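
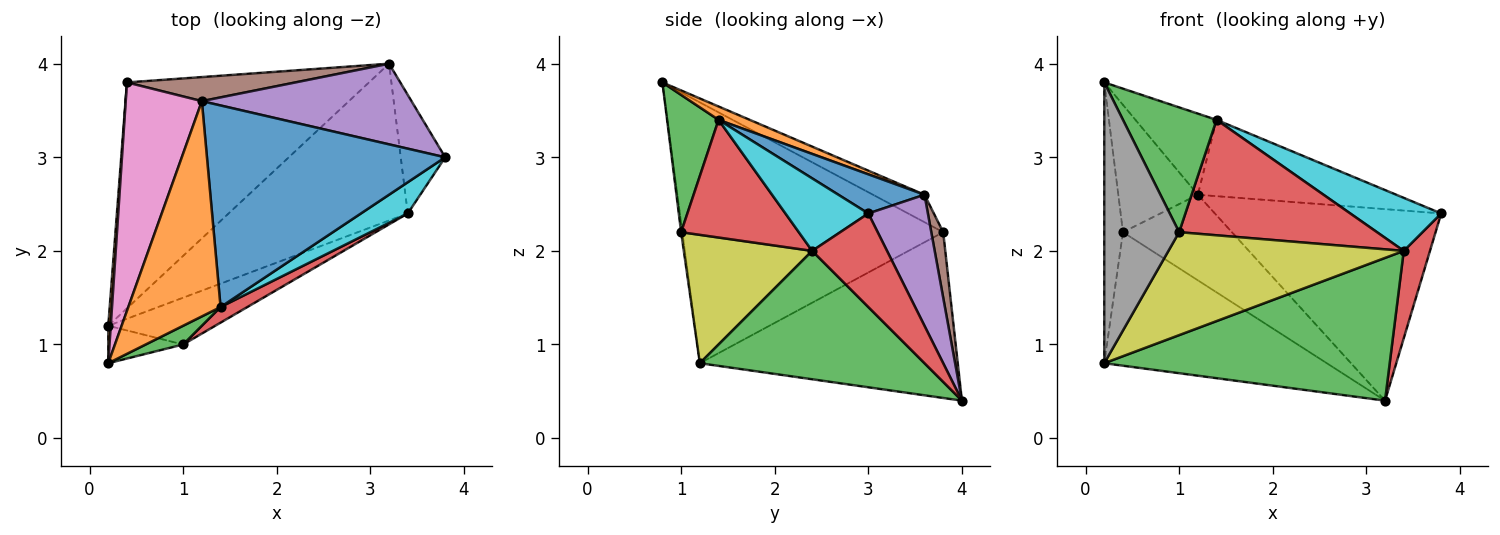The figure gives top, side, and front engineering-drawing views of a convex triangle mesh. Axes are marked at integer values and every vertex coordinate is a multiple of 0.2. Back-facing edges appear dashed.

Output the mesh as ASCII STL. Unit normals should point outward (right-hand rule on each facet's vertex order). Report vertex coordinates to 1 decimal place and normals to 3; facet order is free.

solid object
 facet normal -0.508 0.438 -0.741
  outer loop
   vertex 0.4 3.8 2.2
   vertex 3.2 4.0 0.4
   vertex 0.2 1.2 0.8
  endloop
 endfacet
 facet normal -0.997 0.072 0.010
  outer loop
   vertex 0.4 3.8 2.2
   vertex 0.2 1.2 0.8
   vertex 0.2 0.8 3.8
  endloop
 endfacet
 facet normal 0.468 -0.595 -0.653
  outer loop
   vertex 3.4 2.4 2.0
   vertex 0.2 1.2 0.8
   vertex 3.2 4.0 0.4
  endloop
 endfacet
 facet normal 0.861 -0.301 -0.409
  outer loop
   vertex 3.4 2.4 2.0
   vertex 3.2 4.0 0.4
   vertex 3.8 3.0 2.4
  endloop
 endfacet
 facet normal 0.236 0.896 0.377
  outer loop
   vertex 1.2 3.6 2.6
   vertex 3.8 3.0 2.4
   vertex 3.2 4.0 0.4
  endloop
 endfacet
 facet normal 0.105 0.957 0.269
  outer loop
   vertex 1.2 3.6 2.6
   vertex 3.2 4.0 0.4
   vertex 0.4 3.8 2.2
  endloop
 endfacet
 facet normal -0.300 0.464 0.833
  outer loop
   vertex 1.2 3.6 2.6
   vertex 0.4 3.8 2.2
   vertex 0.2 0.8 3.8
  endloop
 endfacet
 facet normal -0.017 -0.991 -0.132
  outer loop
   vertex 1.0 1.0 2.2
   vertex 0.2 0.8 3.8
   vertex 0.2 1.2 0.8
  endloop
 endfacet
 facet normal 0.445 -0.815 -0.371
  outer loop
   vertex 1.0 1.0 2.2
   vertex 0.2 1.2 0.8
   vertex 3.4 2.4 2.0
  endloop
 endfacet
 facet normal 0.618 -0.678 0.399
  outer loop
   vertex 1.4 1.4 3.4
   vertex 3.4 2.4 2.0
   vertex 3.8 3.0 2.4
  endloop
 endfacet
 facet normal 0.152 0.350 0.924
  outer loop
   vertex 1.4 1.4 3.4
   vertex 3.8 3.0 2.4
   vertex 1.2 3.6 2.6
  endloop
 endfacet
 facet normal 0.134 0.349 0.927
  outer loop
   vertex 1.4 1.4 3.4
   vertex 1.2 3.6 2.6
   vertex 0.2 0.8 3.8
  endloop
 endfacet
 facet normal 0.478 -0.869 0.130
  outer loop
   vertex 1.4 1.4 3.4
   vertex 0.2 0.8 3.8
   vertex 1.0 1.0 2.2
  endloop
 endfacet
 facet normal 0.508 -0.854 0.115
  outer loop
   vertex 1.4 1.4 3.4
   vertex 1.0 1.0 2.2
   vertex 3.4 2.4 2.0
  endloop
 endfacet
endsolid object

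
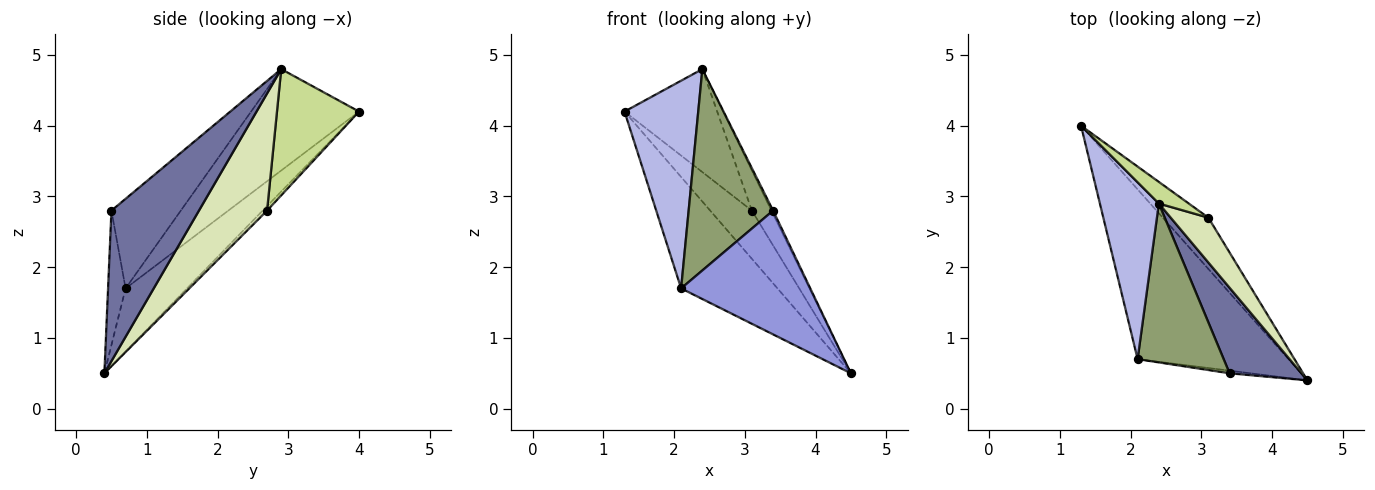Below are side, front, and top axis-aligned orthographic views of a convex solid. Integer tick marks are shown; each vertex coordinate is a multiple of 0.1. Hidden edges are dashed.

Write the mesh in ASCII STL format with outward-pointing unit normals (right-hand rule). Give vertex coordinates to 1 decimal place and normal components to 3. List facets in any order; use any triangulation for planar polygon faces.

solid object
 facet normal 0.902 0.017 0.431
  outer loop
   vertex 3.4 0.5 2.8
   vertex 4.5 0.4 0.5
   vertex 2.4 2.9 4.8
  endloop
 endfacet
 facet normal -0.330 0.518 -0.789
  outer loop
   vertex 2.1 0.7 1.7
   vertex 1.3 4.0 4.2
   vertex 4.5 0.4 0.5
  endloop
 endfacet
 facet normal -0.134 -0.991 -0.021
  outer loop
   vertex 2.1 0.7 1.7
   vertex 4.5 0.4 0.5
   vertex 3.4 0.5 2.8
  endloop
 endfacet
 facet normal -0.744 -0.508 0.433
  outer loop
   vertex 2.1 0.7 1.7
   vertex 2.4 2.9 4.8
   vertex 1.3 4.0 4.2
  endloop
 endfacet
 facet normal -0.542 -0.660 0.521
  outer loop
   vertex 2.1 0.7 1.7
   vertex 3.4 0.5 2.8
   vertex 2.4 2.9 4.8
  endloop
 endfacet
 facet normal -0.072 0.683 -0.727
  outer loop
   vertex 3.1 2.7 2.8
   vertex 4.5 0.4 0.5
   vertex 1.3 4.0 4.2
  endloop
 endfacet
 facet normal 0.655 0.740 0.155
  outer loop
   vertex 3.1 2.7 2.8
   vertex 1.3 4.0 4.2
   vertex 2.4 2.9 4.8
  endloop
 endfacet
 facet normal 0.918 0.264 0.295
  outer loop
   vertex 3.1 2.7 2.8
   vertex 2.4 2.9 4.8
   vertex 4.5 0.4 0.5
  endloop
 endfacet
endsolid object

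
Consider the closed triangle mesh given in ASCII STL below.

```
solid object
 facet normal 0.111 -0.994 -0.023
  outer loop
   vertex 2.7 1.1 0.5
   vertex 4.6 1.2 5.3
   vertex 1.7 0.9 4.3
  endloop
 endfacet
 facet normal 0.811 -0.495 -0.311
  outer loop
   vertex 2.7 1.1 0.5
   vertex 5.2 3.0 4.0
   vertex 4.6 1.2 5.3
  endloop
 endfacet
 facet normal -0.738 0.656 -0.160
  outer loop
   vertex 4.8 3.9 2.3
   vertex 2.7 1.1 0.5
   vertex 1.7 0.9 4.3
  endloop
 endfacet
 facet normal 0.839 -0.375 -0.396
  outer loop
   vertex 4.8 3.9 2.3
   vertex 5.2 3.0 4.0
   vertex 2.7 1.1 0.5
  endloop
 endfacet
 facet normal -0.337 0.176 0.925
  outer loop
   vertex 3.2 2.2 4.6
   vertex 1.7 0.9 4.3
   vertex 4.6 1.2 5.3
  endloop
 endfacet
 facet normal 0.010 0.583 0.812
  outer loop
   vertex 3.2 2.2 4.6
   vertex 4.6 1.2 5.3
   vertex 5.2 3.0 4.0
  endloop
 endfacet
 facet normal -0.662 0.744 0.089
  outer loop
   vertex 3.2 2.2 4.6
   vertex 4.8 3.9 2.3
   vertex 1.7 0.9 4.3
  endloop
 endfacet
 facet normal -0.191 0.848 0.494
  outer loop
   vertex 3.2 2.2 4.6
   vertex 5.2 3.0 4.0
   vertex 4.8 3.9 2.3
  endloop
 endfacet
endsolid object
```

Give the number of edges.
12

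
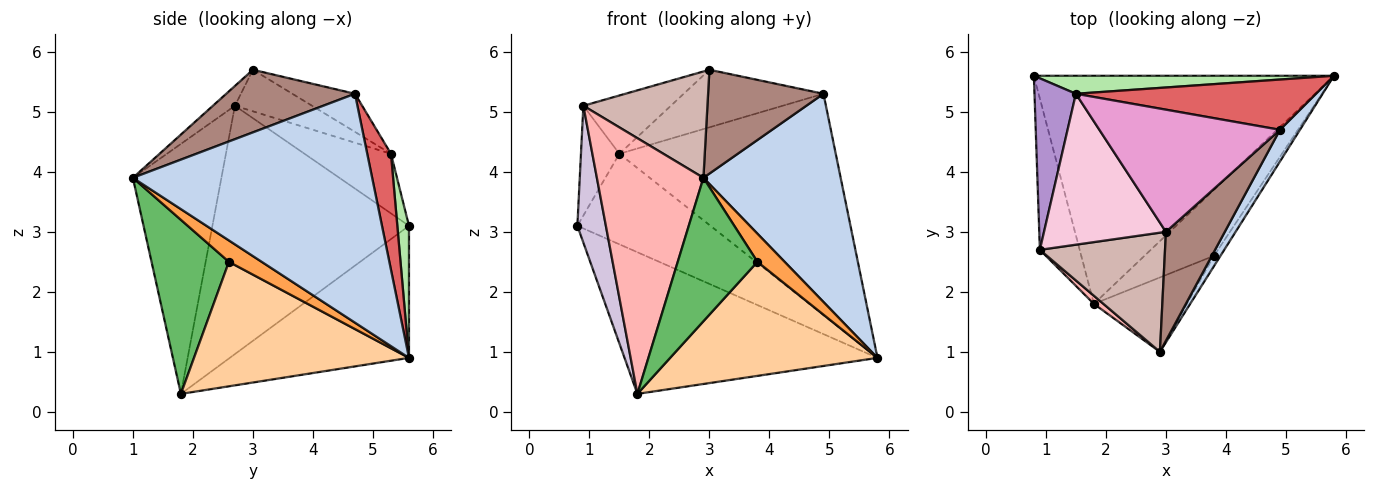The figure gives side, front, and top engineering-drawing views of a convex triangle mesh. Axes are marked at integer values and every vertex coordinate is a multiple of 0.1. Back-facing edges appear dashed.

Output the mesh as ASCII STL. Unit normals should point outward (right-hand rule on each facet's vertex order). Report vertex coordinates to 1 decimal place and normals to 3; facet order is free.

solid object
 facet normal -0.350 0.494 -0.796
  outer loop
   vertex 1.8 1.8 0.3
   vertex 0.8 5.6 3.1
   vertex 5.8 5.6 0.9
  endloop
 endfacet
 facet normal 0.865 -0.496 0.075
  outer loop
   vertex 4.9 4.7 5.3
   vertex 2.9 1.0 3.9
   vertex 5.8 5.6 0.9
  endloop
 endfacet
 facet normal 0.749 -0.621 -0.228
  outer loop
   vertex 3.8 2.6 2.5
   vertex 5.8 5.6 0.9
   vertex 2.9 1.0 3.9
  endloop
 endfacet
 facet normal 0.668 -0.644 -0.373
  outer loop
   vertex 3.8 2.6 2.5
   vertex 1.8 1.8 0.3
   vertex 5.8 5.6 0.9
  endloop
 endfacet
 facet normal 0.653 -0.672 -0.349
  outer loop
   vertex 3.8 2.6 2.5
   vertex 2.9 1.0 3.9
   vertex 1.8 1.8 0.3
  endloop
 endfacet
 facet normal 0.086 0.977 0.194
  outer loop
   vertex 1.5 5.3 4.3
   vertex 5.8 5.6 0.9
   vertex 0.8 5.6 3.1
  endloop
 endfacet
 facet normal 0.106 0.970 0.220
  outer loop
   vertex 1.5 5.3 4.3
   vertex 4.9 4.7 5.3
   vertex 5.8 5.6 0.9
  endloop
 endfacet
 facet normal -0.639 -0.769 0.024
  outer loop
   vertex 0.9 2.7 5.1
   vertex 1.8 1.8 0.3
   vertex 2.9 1.0 3.9
  endloop
 endfacet
 facet normal -0.772 0.343 0.536
  outer loop
   vertex 0.9 2.7 5.1
   vertex 1.5 5.3 4.3
   vertex 0.8 5.6 3.1
  endloop
 endfacet
 facet normal -0.977 -0.142 -0.157
  outer loop
   vertex 0.9 2.7 5.1
   vertex 0.8 5.6 3.1
   vertex 1.8 1.8 0.3
  endloop
 endfacet
 facet normal 0.610 -0.547 0.574
  outer loop
   vertex 3.0 3.0 5.7
   vertex 2.9 1.0 3.9
   vertex 4.9 4.7 5.3
  endloop
 endfacet
 facet normal -0.117 -0.661 0.741
  outer loop
   vertex 3.0 3.0 5.7
   vertex 0.9 2.7 5.1
   vertex 2.9 1.0 3.9
  endloop
 endfacet
 facet normal -0.187 0.419 0.889
  outer loop
   vertex 3.0 3.0 5.7
   vertex 4.9 4.7 5.3
   vertex 1.5 5.3 4.3
  endloop
 endfacet
 facet normal -0.303 0.343 0.889
  outer loop
   vertex 3.0 3.0 5.7
   vertex 1.5 5.3 4.3
   vertex 0.9 2.7 5.1
  endloop
 endfacet
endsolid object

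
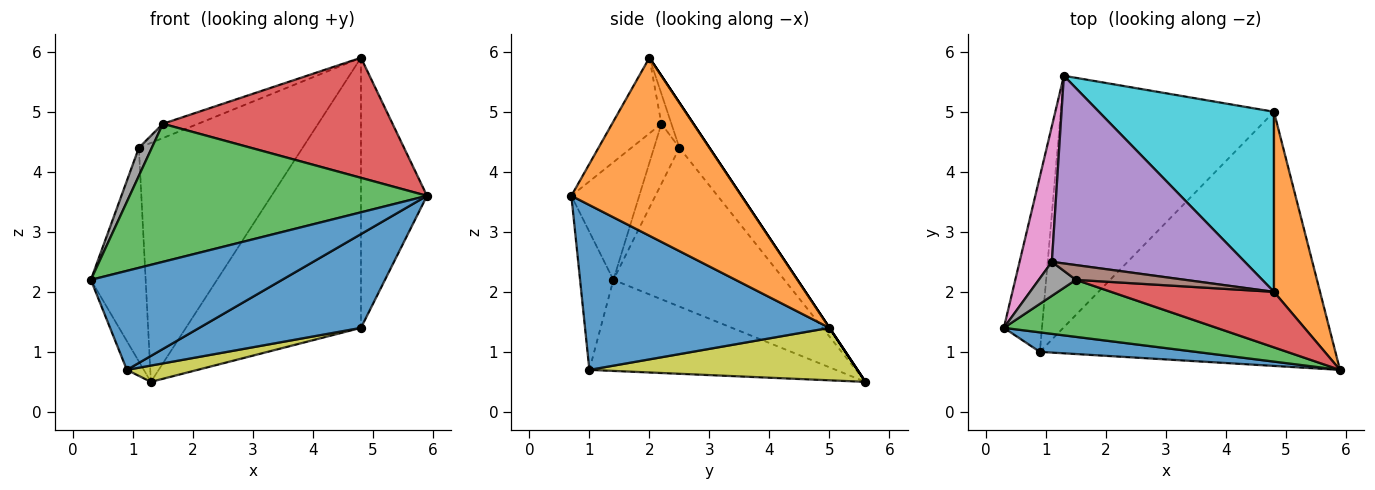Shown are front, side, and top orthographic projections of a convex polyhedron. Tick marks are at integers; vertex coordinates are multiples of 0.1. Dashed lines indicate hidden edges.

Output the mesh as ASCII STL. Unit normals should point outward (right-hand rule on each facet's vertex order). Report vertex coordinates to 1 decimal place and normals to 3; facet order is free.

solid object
 facet normal -0.169 -0.967 0.190
  outer loop
   vertex 0.9 1.0 0.7
   vertex 5.9 0.7 3.6
   vertex 0.3 1.4 2.2
  endloop
 endfacet
 facet normal -0.921 0.063 -0.385
  outer loop
   vertex 0.9 1.0 0.7
   vertex 0.3 1.4 2.2
   vertex 1.3 5.6 0.5
  endloop
 endfacet
 facet normal -0.206 -0.904 0.374
  outer loop
   vertex 1.5 2.2 4.8
   vertex 0.3 1.4 2.2
   vertex 5.9 0.7 3.6
  endloop
 endfacet
 facet normal -0.191 -0.891 0.412
  outer loop
   vertex 1.5 2.2 4.8
   vertex 5.9 0.7 3.6
   vertex 4.8 2.0 5.9
  endloop
 endfacet
 facet normal -0.143 0.778 0.611
  outer loop
   vertex 1.1 2.5 4.4
   vertex 4.8 2.0 5.9
   vertex 1.3 5.6 0.5
  endloop
 endfacet
 facet normal -0.194 0.682 0.705
  outer loop
   vertex 1.1 2.5 4.4
   vertex 1.5 2.2 4.8
   vertex 4.8 2.0 5.9
  endloop
 endfacet
 facet normal -0.935 0.300 0.190
  outer loop
   vertex 1.1 2.5 4.4
   vertex 1.3 5.6 0.5
   vertex 0.3 1.4 2.2
  endloop
 endfacet
 facet normal -0.781 -0.397 0.483
  outer loop
   vertex 1.1 2.5 4.4
   vertex 0.3 1.4 2.2
   vertex 1.5 2.2 4.8
  endloop
 endfacet
 facet normal 0.238 -0.063 -0.969
  outer loop
   vertex 4.8 5.0 1.4
   vertex 0.9 1.0 0.7
   vertex 1.3 5.6 0.5
  endloop
 endfacet
 facet normal 0.000 0.832 0.555
  outer loop
   vertex 4.8 5.0 1.4
   vertex 1.3 5.6 0.5
   vertex 4.8 2.0 5.9
  endloop
 endfacet
 facet normal 0.464 -0.307 -0.831
  outer loop
   vertex 4.8 5.0 1.4
   vertex 5.9 0.7 3.6
   vertex 0.9 1.0 0.7
  endloop
 endfacet
 facet normal 0.906 0.352 0.235
  outer loop
   vertex 4.8 5.0 1.4
   vertex 4.8 2.0 5.9
   vertex 5.9 0.7 3.6
  endloop
 endfacet
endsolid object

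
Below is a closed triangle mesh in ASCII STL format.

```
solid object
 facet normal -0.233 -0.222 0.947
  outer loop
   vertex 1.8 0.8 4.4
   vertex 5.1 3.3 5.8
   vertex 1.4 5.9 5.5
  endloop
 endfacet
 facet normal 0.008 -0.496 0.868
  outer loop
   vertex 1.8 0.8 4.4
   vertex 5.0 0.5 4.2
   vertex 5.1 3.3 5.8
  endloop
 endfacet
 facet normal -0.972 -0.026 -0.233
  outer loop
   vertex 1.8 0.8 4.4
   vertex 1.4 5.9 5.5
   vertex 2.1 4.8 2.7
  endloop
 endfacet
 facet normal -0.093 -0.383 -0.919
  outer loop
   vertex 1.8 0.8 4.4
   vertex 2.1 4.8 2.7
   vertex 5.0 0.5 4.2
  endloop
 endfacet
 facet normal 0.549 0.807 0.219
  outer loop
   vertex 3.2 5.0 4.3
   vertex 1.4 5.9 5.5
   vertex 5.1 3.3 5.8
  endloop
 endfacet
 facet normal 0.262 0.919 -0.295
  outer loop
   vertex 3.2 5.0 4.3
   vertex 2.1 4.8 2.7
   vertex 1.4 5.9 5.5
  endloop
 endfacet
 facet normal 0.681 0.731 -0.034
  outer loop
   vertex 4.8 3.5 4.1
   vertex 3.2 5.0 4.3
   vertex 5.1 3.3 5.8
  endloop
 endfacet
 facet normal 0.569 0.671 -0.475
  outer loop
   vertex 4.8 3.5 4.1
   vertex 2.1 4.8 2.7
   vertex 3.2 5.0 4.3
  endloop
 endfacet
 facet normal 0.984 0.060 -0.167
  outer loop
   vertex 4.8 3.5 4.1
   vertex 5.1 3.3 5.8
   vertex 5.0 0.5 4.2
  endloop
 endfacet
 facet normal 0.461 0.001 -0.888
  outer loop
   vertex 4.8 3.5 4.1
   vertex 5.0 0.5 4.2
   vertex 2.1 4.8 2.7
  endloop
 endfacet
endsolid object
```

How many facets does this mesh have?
10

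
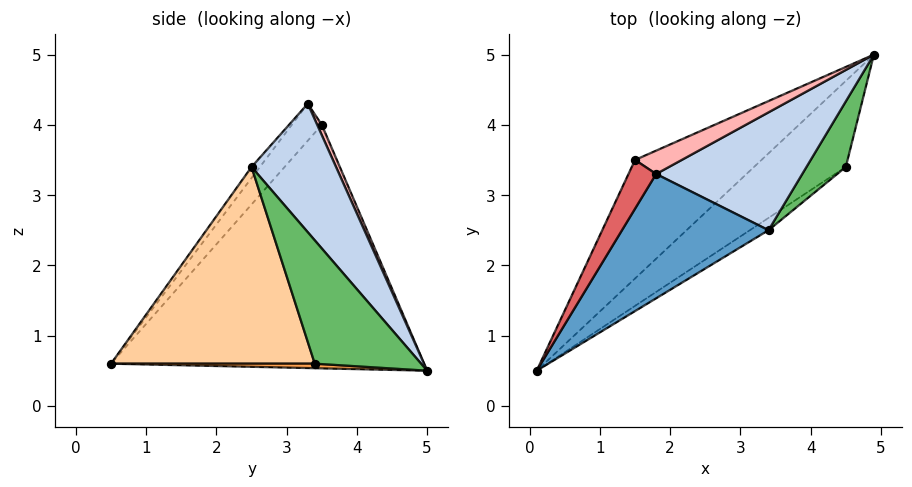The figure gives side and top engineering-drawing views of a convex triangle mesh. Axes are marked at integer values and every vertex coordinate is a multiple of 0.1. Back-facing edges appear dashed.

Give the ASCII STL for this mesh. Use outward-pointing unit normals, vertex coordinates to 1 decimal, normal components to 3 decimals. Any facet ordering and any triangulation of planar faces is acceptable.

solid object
 facet normal -0.046 -0.786 0.616
  outer loop
   vertex 3.4 2.5 3.4
   vertex 1.8 3.3 4.3
   vertex 0.1 0.5 0.6
  endloop
 endfacet
 facet normal 0.596 0.429 0.678
  outer loop
   vertex 3.4 2.5 3.4
   vertex 4.9 5.0 0.5
   vertex 1.8 3.3 4.3
  endloop
 endfacet
 facet normal 0.049 -0.075 -0.996
  outer loop
   vertex 4.5 3.4 0.6
   vertex 0.1 0.5 0.6
   vertex 4.9 5.0 0.5
  endloop
 endfacet
 facet normal 0.550 -0.834 -0.052
  outer loop
   vertex 4.5 3.4 0.6
   vertex 3.4 2.5 3.4
   vertex 0.1 0.5 0.6
  endloop
 endfacet
 facet normal 0.931 -0.214 0.297
  outer loop
   vertex 4.5 3.4 0.6
   vertex 4.9 5.0 0.5
   vertex 3.4 2.5 3.4
  endloop
 endfacet
 facet normal -0.648 0.684 -0.336
  outer loop
   vertex 1.5 3.5 4.0
   vertex 4.9 5.0 0.5
   vertex 0.1 0.5 0.6
  endloop
 endfacet
 facet normal -0.767 -0.291 0.572
  outer loop
   vertex 1.5 3.5 4.0
   vertex 0.1 0.5 0.6
   vertex 1.8 3.3 4.3
  endloop
 endfacet
 facet normal 0.105 0.873 0.476
  outer loop
   vertex 1.5 3.5 4.0
   vertex 1.8 3.3 4.3
   vertex 4.9 5.0 0.5
  endloop
 endfacet
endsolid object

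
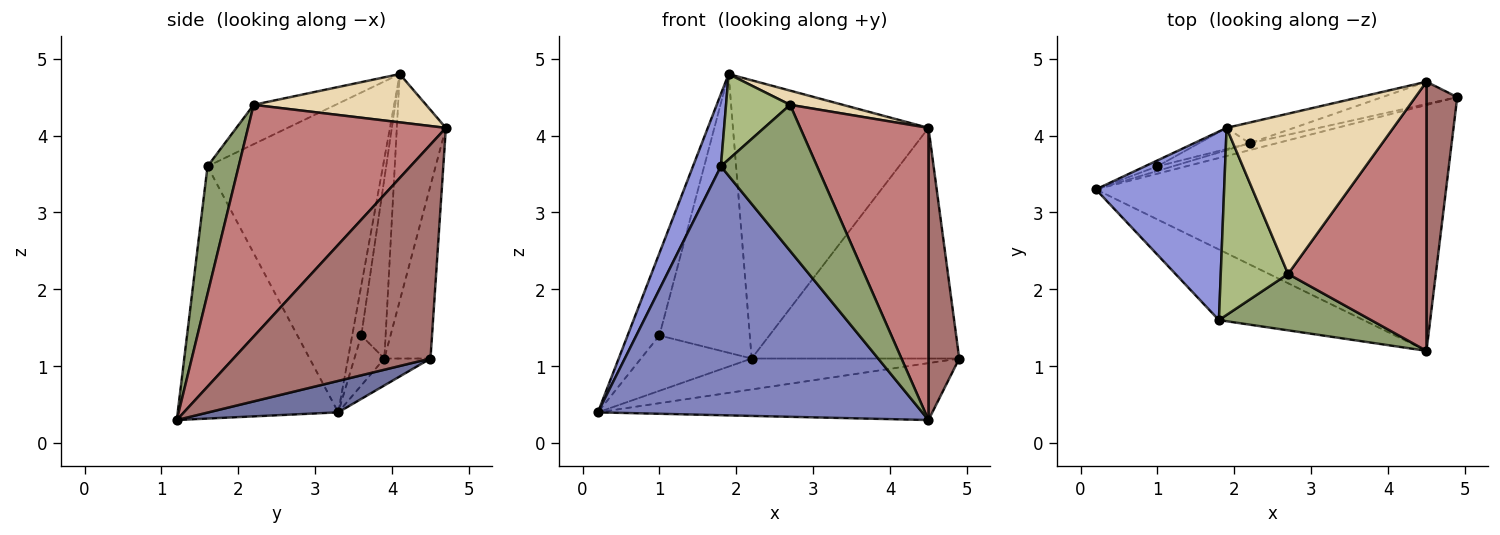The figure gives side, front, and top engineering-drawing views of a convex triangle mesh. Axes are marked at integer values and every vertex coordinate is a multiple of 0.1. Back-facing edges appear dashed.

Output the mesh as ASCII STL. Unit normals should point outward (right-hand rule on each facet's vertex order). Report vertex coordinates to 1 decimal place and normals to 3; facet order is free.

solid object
 facet normal 0.087 0.225 -0.971
  outer loop
   vertex 4.5 1.2 0.3
   vertex 0.2 3.3 0.4
   vertex 4.9 4.5 1.1
  endloop
 endfacet
 facet normal -0.430 -0.869 -0.246
  outer loop
   vertex 1.8 1.6 3.6
   vertex 0.2 3.3 0.4
   vertex 4.5 1.2 0.3
  endloop
 endfacet
 facet normal -0.914 -0.146 0.379
  outer loop
   vertex 1.8 1.6 3.6
   vertex 1.9 4.1 4.8
   vertex 0.2 3.3 0.4
  endloop
 endfacet
 facet normal -0.212 0.954 -0.212
  outer loop
   vertex 2.2 3.9 1.1
   vertex 4.9 4.5 1.1
   vertex 0.2 3.3 0.4
  endloop
 endfacet
 facet normal 0.289 -0.893 0.345
  outer loop
   vertex 2.7 2.2 4.4
   vertex 1.8 1.6 3.6
   vertex 4.5 1.2 0.3
  endloop
 endfacet
 facet normal -0.469 -0.367 0.803
  outer loop
   vertex 2.7 2.2 4.4
   vertex 1.9 4.1 4.8
   vertex 1.8 1.6 3.6
  endloop
 endfacet
 facet normal -0.274 0.959 -0.069
  outer loop
   vertex 1.0 3.6 1.4
   vertex 0.2 3.3 0.4
   vertex 1.9 4.1 4.8
  endloop
 endfacet
 facet normal -0.261 0.962 -0.080
  outer loop
   vertex 1.0 3.6 1.4
   vertex 2.2 3.9 1.1
   vertex 0.2 3.3 0.4
  endloop
 endfacet
 facet normal -0.259 0.963 -0.073
  outer loop
   vertex 1.0 3.6 1.4
   vertex 1.9 4.1 4.8
   vertex 2.2 3.9 1.1
  endloop
 endfacet
 facet normal -0.216 0.972 -0.094
  outer loop
   vertex 4.5 4.7 4.1
   vertex 4.9 4.5 1.1
   vertex 2.2 3.9 1.1
  endloop
 endfacet
 facet normal -0.243 0.967 -0.072
  outer loop
   vertex 4.5 4.7 4.1
   vertex 2.2 3.9 1.1
   vertex 1.9 4.1 4.8
  endloop
 endfacet
 facet normal 0.277 -0.085 0.957
  outer loop
   vertex 4.5 4.7 4.1
   vertex 1.9 4.1 4.8
   vertex 2.7 2.2 4.4
  endloop
 endfacet
 facet normal 0.978 -0.153 0.141
  outer loop
   vertex 4.5 4.7 4.1
   vertex 4.5 1.2 0.3
   vertex 4.9 4.5 1.1
  endloop
 endfacet
 facet normal 0.750 -0.486 0.448
  outer loop
   vertex 4.5 4.7 4.1
   vertex 2.7 2.2 4.4
   vertex 4.5 1.2 0.3
  endloop
 endfacet
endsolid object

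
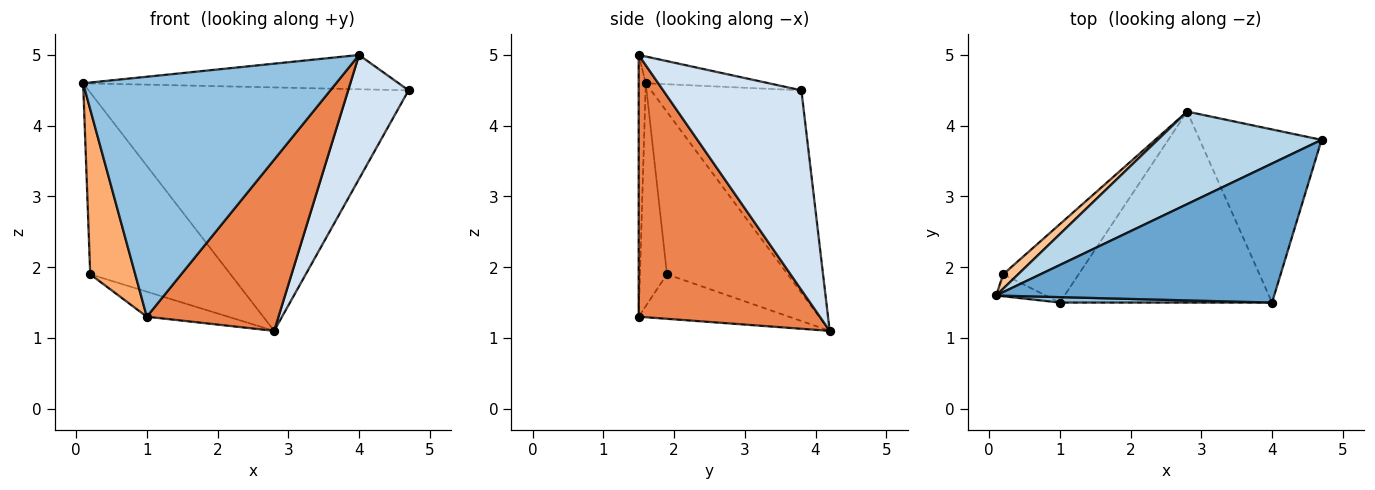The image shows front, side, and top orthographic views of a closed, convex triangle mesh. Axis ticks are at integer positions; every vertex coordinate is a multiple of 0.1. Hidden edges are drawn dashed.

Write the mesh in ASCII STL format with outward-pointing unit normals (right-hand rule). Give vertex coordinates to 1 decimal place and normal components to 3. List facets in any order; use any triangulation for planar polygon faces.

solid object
 facet normal -0.093 0.238 0.967
  outer loop
   vertex 4.0 1.5 5.0
   vertex 4.7 3.8 4.5
   vertex 0.1 1.6 4.6
  endloop
 endfacet
 facet normal -0.028 -0.999 0.023
  outer loop
   vertex 1.0 1.5 1.3
   vertex 4.0 1.5 5.0
   vertex 0.1 1.6 4.6
  endloop
 endfacet
 facet normal -0.402 0.856 0.325
  outer loop
   vertex 2.8 4.2 1.1
   vertex 0.1 1.6 4.6
   vertex 4.7 3.8 4.5
  endloop
 endfacet
 facet normal 0.800 -0.350 -0.488
  outer loop
   vertex 2.8 4.2 1.1
   vertex 4.7 3.8 4.5
   vertex 4.0 1.5 5.0
  endloop
 endfacet
 facet normal 0.676 -0.492 -0.548
  outer loop
   vertex 2.8 4.2 1.1
   vertex 4.0 1.5 5.0
   vertex 1.0 1.5 1.3
  endloop
 endfacet
 facet normal -0.511 -0.852 -0.114
  outer loop
   vertex 0.2 1.9 1.9
   vertex 1.0 1.5 1.3
   vertex 0.1 1.6 4.6
  endloop
 endfacet
 facet normal -0.651 0.757 0.060
  outer loop
   vertex 0.2 1.9 1.9
   vertex 0.1 1.6 4.6
   vertex 2.8 4.2 1.1
  endloop
 endfacet
 facet normal -0.490 0.265 -0.830
  outer loop
   vertex 0.2 1.9 1.9
   vertex 2.8 4.2 1.1
   vertex 1.0 1.5 1.3
  endloop
 endfacet
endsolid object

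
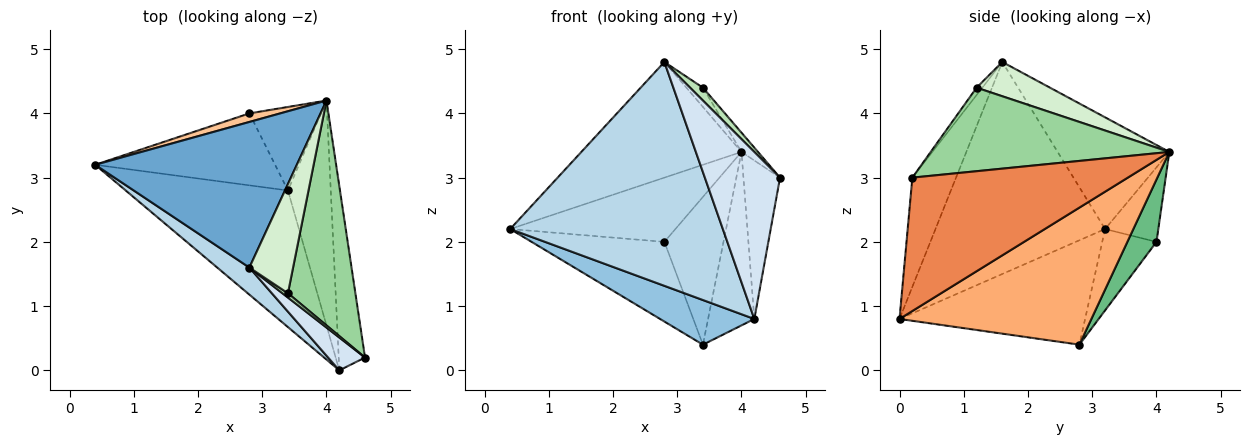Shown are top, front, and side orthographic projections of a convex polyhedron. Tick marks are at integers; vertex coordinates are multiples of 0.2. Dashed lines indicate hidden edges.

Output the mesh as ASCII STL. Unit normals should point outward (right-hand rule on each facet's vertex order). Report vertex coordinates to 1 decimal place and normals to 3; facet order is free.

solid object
 facet normal -0.398 0.571 0.718
  outer loop
   vertex 2.8 1.6 4.8
   vertex 4.0 4.2 3.4
   vertex 0.4 3.2 2.2
  endloop
 endfacet
 facet normal -0.522 -0.265 -0.811
  outer loop
   vertex 4.2 0.0 0.8
   vertex 0.4 3.2 2.2
   vertex 3.4 2.8 0.4
  endloop
 endfacet
 facet normal -0.621 -0.778 0.094
  outer loop
   vertex 4.2 0.0 0.8
   vertex 2.8 1.6 4.8
   vertex 0.4 3.2 2.2
  endloop
 endfacet
 facet normal -0.495 -0.852 0.168
  outer loop
   vertex 4.2 0.0 0.8
   vertex 4.6 0.2 3.0
   vertex 2.8 1.6 4.8
  endloop
 endfacet
 facet normal 0.968 0.164 -0.191
  outer loop
   vertex 4.2 0.0 0.8
   vertex 4.0 4.2 3.4
   vertex 4.6 0.2 3.0
  endloop
 endfacet
 facet normal 0.930 0.224 -0.291
  outer loop
   vertex 4.2 0.0 0.8
   vertex 3.4 2.8 0.4
   vertex 4.0 4.2 3.4
  endloop
 endfacet
 facet normal -0.304 0.944 0.126
  outer loop
   vertex 2.8 4.0 2.0
   vertex 0.4 3.2 2.2
   vertex 4.0 4.2 3.4
  endloop
 endfacet
 facet normal -0.290 0.710 -0.641
  outer loop
   vertex 2.8 4.0 2.0
   vertex 3.4 2.8 0.4
   vertex 0.4 3.2 2.2
  endloop
 endfacet
 facet normal 0.394 0.800 -0.452
  outer loop
   vertex 2.8 4.0 2.0
   vertex 4.0 4.2 3.4
   vertex 3.4 2.8 0.4
  endloop
 endfacet
 facet normal 0.777 0.054 0.627
  outer loop
   vertex 3.4 1.2 4.4
   vertex 4.6 0.2 3.0
   vertex 4.0 4.2 3.4
  endloop
 endfacet
 facet normal -0.389 -0.874 0.291
  outer loop
   vertex 3.4 1.2 4.4
   vertex 2.8 1.6 4.8
   vertex 4.6 0.2 3.0
  endloop
 endfacet
 facet normal 0.611 0.138 0.779
  outer loop
   vertex 3.4 1.2 4.4
   vertex 4.0 4.2 3.4
   vertex 2.8 1.6 4.8
  endloop
 endfacet
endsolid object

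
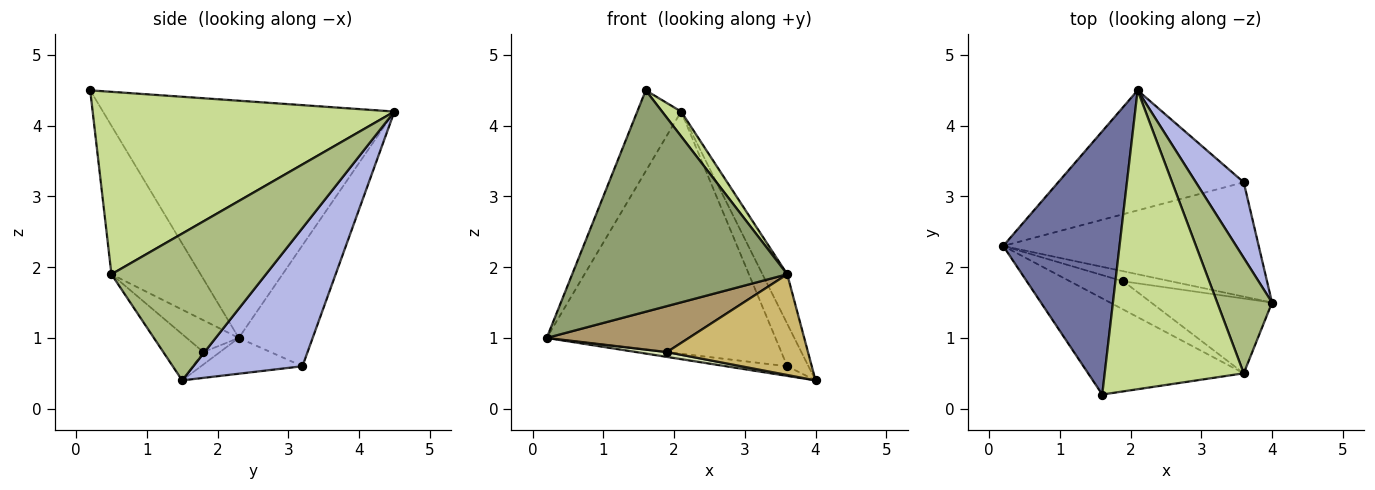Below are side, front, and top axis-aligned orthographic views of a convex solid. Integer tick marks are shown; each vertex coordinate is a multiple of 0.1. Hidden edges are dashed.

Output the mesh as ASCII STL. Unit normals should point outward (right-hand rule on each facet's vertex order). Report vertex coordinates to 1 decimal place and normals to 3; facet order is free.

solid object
 facet normal -0.890 0.134 0.436
  outer loop
   vertex 1.6 0.2 4.5
   vertex 2.1 4.5 4.2
   vertex 0.2 2.3 1.0
  endloop
 endfacet
 facet normal -0.138 0.084 -0.987
  outer loop
   vertex 3.6 3.2 0.6
   vertex 4.0 1.5 0.4
   vertex 0.2 2.3 1.0
  endloop
 endfacet
 facet normal -0.278 0.861 -0.427
  outer loop
   vertex 3.6 3.2 0.6
   vertex 0.2 2.3 1.0
   vertex 2.1 4.5 4.2
  endloop
 endfacet
 facet normal 0.929 0.181 0.322
  outer loop
   vertex 3.6 3.2 0.6
   vertex 2.1 4.5 4.2
   vertex 4.0 1.5 0.4
  endloop
 endfacet
 facet normal -0.355 -0.857 -0.372
  outer loop
   vertex 3.6 0.5 1.9
   vertex 1.6 0.2 4.5
   vertex 0.2 2.3 1.0
  endloop
 endfacet
 facet normal 0.926 0.148 0.346
  outer loop
   vertex 3.6 0.5 1.9
   vertex 4.0 1.5 0.4
   vertex 2.1 4.5 4.2
  endloop
 endfacet
 facet normal 0.794 -0.050 0.605
  outer loop
   vertex 3.6 0.5 1.9
   vertex 2.1 4.5 4.2
   vertex 1.6 0.2 4.5
  endloop
 endfacet
 facet normal -0.227 -0.422 -0.877
  outer loop
   vertex 1.9 1.8 0.8
   vertex 0.2 2.3 1.0
   vertex 4.0 1.5 0.4
  endloop
 endfacet
 facet normal -0.298 -0.813 -0.500
  outer loop
   vertex 1.9 1.8 0.8
   vertex 3.6 0.5 1.9
   vertex 0.2 2.3 1.0
  endloop
 endfacet
 facet normal -0.223 -0.783 -0.581
  outer loop
   vertex 1.9 1.8 0.8
   vertex 4.0 1.5 0.4
   vertex 3.6 0.5 1.9
  endloop
 endfacet
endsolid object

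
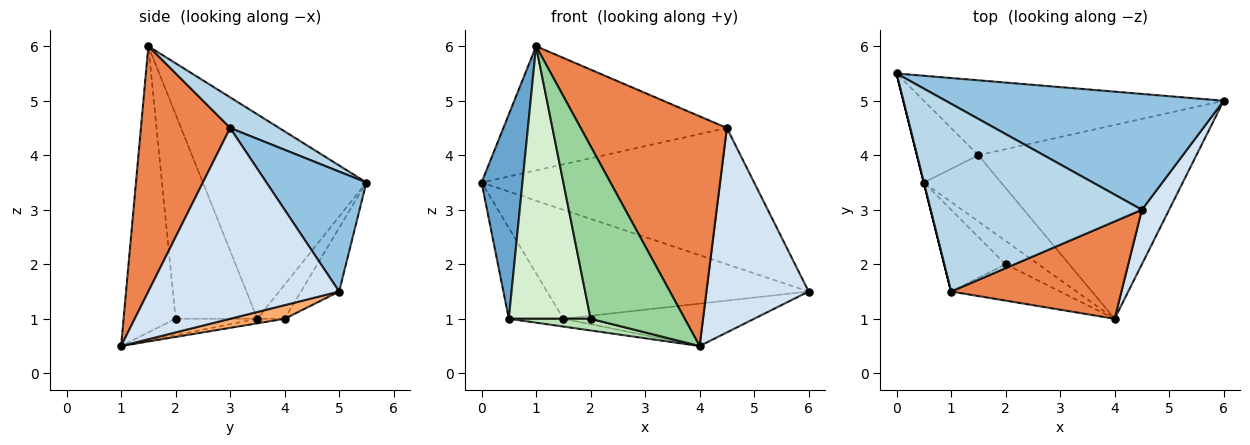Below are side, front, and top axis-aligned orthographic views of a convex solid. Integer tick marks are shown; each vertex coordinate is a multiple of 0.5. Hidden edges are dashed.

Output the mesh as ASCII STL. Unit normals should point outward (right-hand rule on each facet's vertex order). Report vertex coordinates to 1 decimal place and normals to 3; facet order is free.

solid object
 facet normal -0.970 -0.243 0.000
  outer loop
   vertex 0.5 3.5 1.0
   vertex 1.0 1.5 6.0
   vertex 0.0 5.5 3.5
  endloop
 endfacet
 facet normal 0.269 0.734 0.624
  outer loop
   vertex 4.5 3.0 4.5
   vertex 6.0 5.0 1.5
   vertex 0.0 5.5 3.5
  endloop
 endfacet
 facet normal 0.120 0.548 0.828
  outer loop
   vertex 4.5 3.0 4.5
   vertex 0.0 5.5 3.5
   vertex 1.0 1.5 6.0
  endloop
 endfacet
 facet normal 0.875 -0.469 0.125
  outer loop
   vertex 4.5 3.0 4.5
   vertex 4.0 1.0 0.5
   vertex 6.0 5.0 1.5
  endloop
 endfacet
 facet normal 0.490 -0.803 0.340
  outer loop
   vertex 4.5 3.0 4.5
   vertex 1.0 1.5 6.0
   vertex 4.0 1.0 0.5
  endloop
 endfacet
 facet normal 0.061 0.213 -0.975
  outer loop
   vertex 1.5 4.0 1.0
   vertex 6.0 5.0 1.5
   vertex 4.0 1.0 0.5
  endloop
 endfacet
 facet normal -0.058 0.117 -0.991
  outer loop
   vertex 1.5 4.0 1.0
   vertex 4.0 1.0 0.5
   vertex 0.5 3.5 1.0
  endloop
 endfacet
 facet normal -0.119 0.818 -0.562
  outer loop
   vertex 1.5 4.0 1.0
   vertex 0.0 5.5 3.5
   vertex 6.0 5.0 1.5
  endloop
 endfacet
 facet normal -0.348 0.697 -0.627
  outer loop
   vertex 1.5 4.0 1.0
   vertex 0.5 3.5 1.0
   vertex 0.0 5.5 3.5
  endloop
 endfacet
 facet normal -0.476 -0.861 -0.181
  outer loop
   vertex 2.0 2.0 1.0
   vertex 4.0 1.0 0.5
   vertex 1.0 1.5 6.0
  endloop
 endfacet
 facet normal -0.408 -0.408 -0.816
  outer loop
   vertex 2.0 2.0 1.0
   vertex 0.5 3.5 1.0
   vertex 4.0 1.0 0.5
  endloop
 endfacet
 facet normal -0.692 -0.692 -0.208
  outer loop
   vertex 2.0 2.0 1.0
   vertex 1.0 1.5 6.0
   vertex 0.5 3.5 1.0
  endloop
 endfacet
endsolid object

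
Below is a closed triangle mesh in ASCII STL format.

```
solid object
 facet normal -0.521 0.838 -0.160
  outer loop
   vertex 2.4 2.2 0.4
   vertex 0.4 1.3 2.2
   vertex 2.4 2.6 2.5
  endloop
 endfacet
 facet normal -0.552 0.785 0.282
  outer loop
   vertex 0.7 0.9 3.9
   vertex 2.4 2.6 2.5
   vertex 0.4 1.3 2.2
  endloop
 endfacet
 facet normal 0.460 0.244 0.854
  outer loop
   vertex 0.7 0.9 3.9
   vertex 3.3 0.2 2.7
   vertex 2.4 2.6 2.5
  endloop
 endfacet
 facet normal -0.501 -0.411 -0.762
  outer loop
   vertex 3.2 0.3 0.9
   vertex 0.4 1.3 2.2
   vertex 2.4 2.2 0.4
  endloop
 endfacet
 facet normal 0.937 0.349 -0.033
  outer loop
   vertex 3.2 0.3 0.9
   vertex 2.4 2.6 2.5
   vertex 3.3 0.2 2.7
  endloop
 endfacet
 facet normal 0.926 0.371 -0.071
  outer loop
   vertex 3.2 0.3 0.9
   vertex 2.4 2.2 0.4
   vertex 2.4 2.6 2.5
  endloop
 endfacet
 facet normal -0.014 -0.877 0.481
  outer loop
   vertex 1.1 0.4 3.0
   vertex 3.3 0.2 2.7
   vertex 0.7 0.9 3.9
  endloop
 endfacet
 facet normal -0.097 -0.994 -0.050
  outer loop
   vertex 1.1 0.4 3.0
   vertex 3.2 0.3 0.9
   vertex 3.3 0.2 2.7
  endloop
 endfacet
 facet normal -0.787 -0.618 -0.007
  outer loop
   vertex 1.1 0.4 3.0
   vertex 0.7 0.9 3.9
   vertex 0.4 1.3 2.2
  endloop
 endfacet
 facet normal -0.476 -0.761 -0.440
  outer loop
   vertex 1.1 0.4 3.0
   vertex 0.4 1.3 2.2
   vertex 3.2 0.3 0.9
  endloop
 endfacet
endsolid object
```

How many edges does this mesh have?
15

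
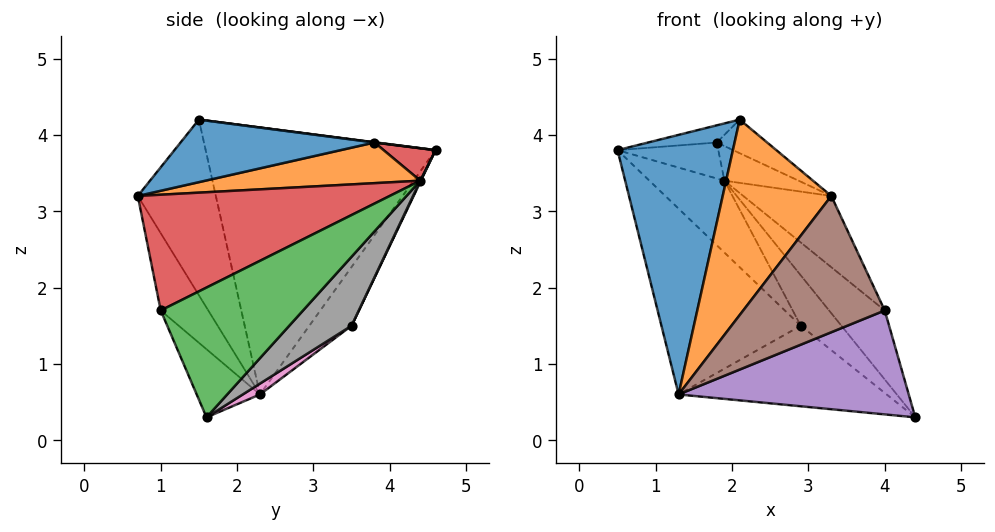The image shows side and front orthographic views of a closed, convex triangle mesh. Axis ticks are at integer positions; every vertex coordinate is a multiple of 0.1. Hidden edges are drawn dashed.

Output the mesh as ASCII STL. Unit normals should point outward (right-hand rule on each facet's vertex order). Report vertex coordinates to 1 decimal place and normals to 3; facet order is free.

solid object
 facet normal -0.889 -0.446 0.098
  outer loop
   vertex 1.3 2.3 0.6
   vertex 2.1 1.5 4.2
   vertex 0.5 4.6 3.8
  endloop
 endfacet
 facet normal -0.583 -0.811 -0.051
  outer loop
   vertex 1.3 2.3 0.6
   vertex 3.3 0.7 3.2
   vertex 2.1 1.5 4.2
  endloop
 endfacet
 facet normal 0.858 0.335 0.389
  outer loop
   vertex 4.0 1.0 1.7
   vertex 4.4 1.6 0.3
   vertex 1.9 4.4 3.4
  endloop
 endfacet
 facet normal 0.842 0.294 0.452
  outer loop
   vertex 4.0 1.0 1.7
   vertex 1.9 4.4 3.4
   vertex 3.3 0.7 3.2
  endloop
 endfacet
 facet normal -0.238 -0.866 -0.439
  outer loop
   vertex 4.0 1.0 1.7
   vertex 1.3 2.3 0.6
   vertex 4.4 1.6 0.3
  endloop
 endfacet
 facet normal -0.302 -0.898 -0.320
  outer loop
   vertex 4.0 1.0 1.7
   vertex 3.3 0.7 3.2
   vertex 1.3 2.3 0.6
  endloop
 endfacet
 facet normal 0.046 0.559 -0.828
  outer loop
   vertex 2.9 3.5 1.5
   vertex 4.4 1.6 0.3
   vertex 1.3 2.3 0.6
  endloop
 endfacet
 facet normal 0.824 0.537 0.179
  outer loop
   vertex 2.9 3.5 1.5
   vertex 1.9 4.4 3.4
   vertex 4.4 1.6 0.3
  endloop
 endfacet
 facet normal -0.231 0.762 -0.605
  outer loop
   vertex 2.9 3.5 1.5
   vertex 1.3 2.3 0.6
   vertex 0.5 4.6 3.8
  endloop
 endfacet
 facet normal 0.008 0.905 -0.425
  outer loop
   vertex 2.9 3.5 1.5
   vertex 0.5 4.6 3.8
   vertex 1.9 4.4 3.4
  endloop
 endfacet
 facet normal 0.698 0.181 0.693
  outer loop
   vertex 1.8 3.8 3.9
   vertex 2.1 1.5 4.2
   vertex 3.3 0.7 3.2
  endloop
 endfacet
 facet normal 0.817 0.282 0.502
  outer loop
   vertex 1.8 3.8 3.9
   vertex 3.3 0.7 3.2
   vertex 1.9 4.4 3.4
  endloop
 endfacet
 facet normal 0.004 0.130 0.992
  outer loop
   vertex 1.8 3.8 3.9
   vertex 0.5 4.6 3.8
   vertex 2.1 1.5 4.2
  endloop
 endfacet
 facet normal 0.299 0.581 0.757
  outer loop
   vertex 1.8 3.8 3.9
   vertex 1.9 4.4 3.4
   vertex 0.5 4.6 3.8
  endloop
 endfacet
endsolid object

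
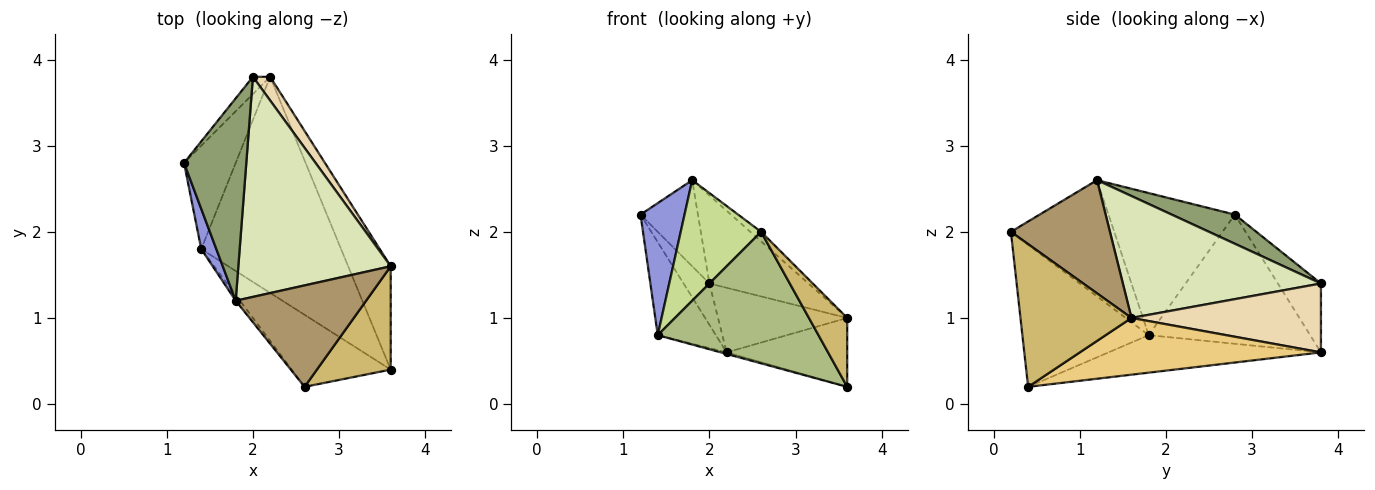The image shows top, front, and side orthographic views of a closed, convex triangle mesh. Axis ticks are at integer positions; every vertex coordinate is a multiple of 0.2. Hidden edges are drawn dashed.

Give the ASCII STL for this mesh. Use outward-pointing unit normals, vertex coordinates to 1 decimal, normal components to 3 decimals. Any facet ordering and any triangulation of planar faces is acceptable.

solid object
 facet normal -0.881 0.317 -0.352
  outer loop
   vertex 1.4 1.8 0.8
   vertex 1.2 2.8 2.2
   vertex 2.2 3.8 0.6
  endloop
 endfacet
 facet normal -0.259 0.007 -0.966
  outer loop
   vertex 1.4 1.8 0.8
   vertex 2.2 3.8 0.6
   vertex 3.6 0.4 0.2
  endloop
 endfacet
 facet normal -0.940 -0.327 0.100
  outer loop
   vertex 1.4 1.8 0.8
   vertex 1.8 1.2 2.6
   vertex 1.2 2.8 2.2
  endloop
 endfacet
 facet normal -0.838 0.503 -0.210
  outer loop
   vertex 2.0 3.8 1.4
   vertex 2.2 3.8 0.6
   vertex 1.2 2.8 2.2
  endloop
 endfacet
 facet normal 0.396 0.360 0.845
  outer loop
   vertex 2.0 3.8 1.4
   vertex 1.2 2.8 2.2
   vertex 1.8 1.2 2.6
  endloop
 endfacet
 facet normal -0.567 -0.722 -0.395
  outer loop
   vertex 2.6 0.2 2.0
   vertex 1.4 1.8 0.8
   vertex 3.6 0.4 0.2
  endloop
 endfacet
 facet normal -0.789 -0.614 -0.029
  outer loop
   vertex 2.6 0.2 2.0
   vertex 1.8 1.2 2.6
   vertex 1.4 1.8 0.8
  endloop
 endfacet
 facet normal 0.596 0.298 0.745
  outer loop
   vertex 3.6 1.6 1.0
   vertex 2.0 3.8 1.4
   vertex 1.8 1.2 2.6
  endloop
 endfacet
 facet normal 0.654 0.071 0.753
  outer loop
   vertex 3.6 1.6 1.0
   vertex 1.8 1.2 2.6
   vertex 2.6 0.2 2.0
  endloop
 endfacet
 facet normal 0.849 -0.293 0.439
  outer loop
   vertex 3.6 1.6 1.0
   vertex 2.6 0.2 2.0
   vertex 3.6 0.4 0.2
  endloop
 endfacet
 facet normal 0.743 0.371 -0.557
  outer loop
   vertex 3.6 1.6 1.0
   vertex 3.6 0.4 0.2
   vertex 2.2 3.8 0.6
  endloop
 endfacet
 facet normal 0.809 0.552 0.202
  outer loop
   vertex 3.6 1.6 1.0
   vertex 2.2 3.8 0.6
   vertex 2.0 3.8 1.4
  endloop
 endfacet
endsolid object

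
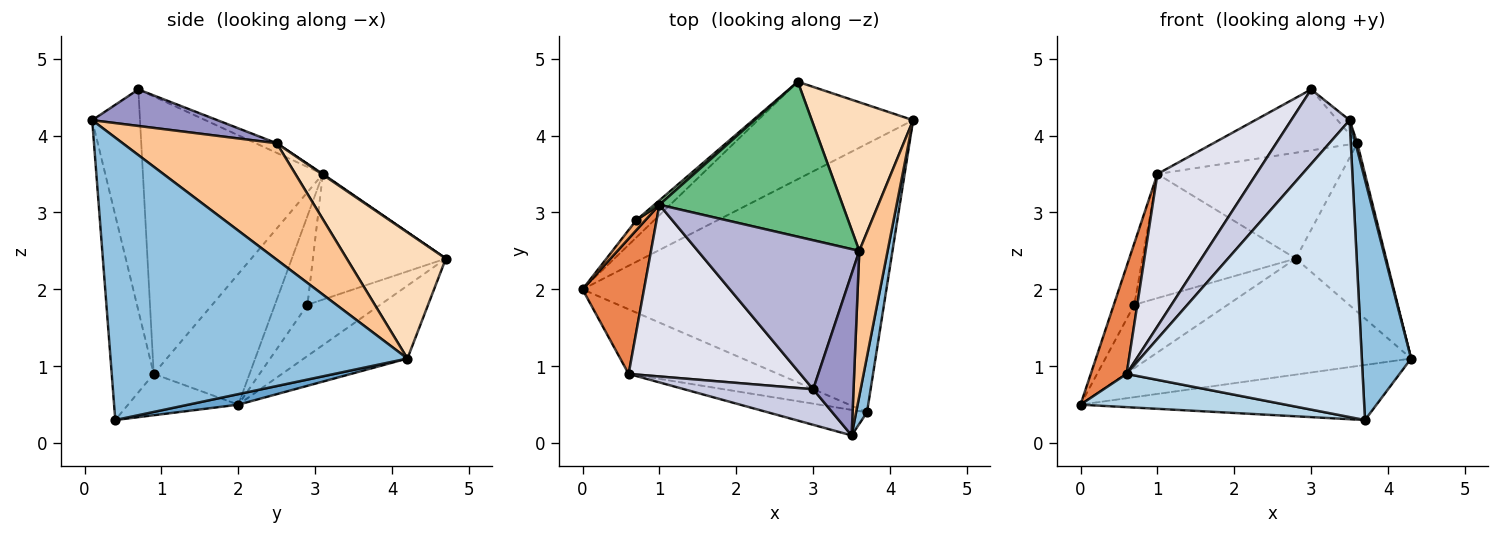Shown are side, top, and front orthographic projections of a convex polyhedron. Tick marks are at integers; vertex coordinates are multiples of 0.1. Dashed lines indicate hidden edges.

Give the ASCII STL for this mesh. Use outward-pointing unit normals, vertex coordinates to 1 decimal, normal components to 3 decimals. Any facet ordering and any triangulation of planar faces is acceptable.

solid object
 facet normal 0.034 0.201 -0.979
  outer loop
   vertex 3.7 0.4 0.3
   vertex 0.0 2.0 0.5
   vertex 4.3 4.2 1.1
  endloop
 endfacet
 facet normal 0.986 -0.164 0.038
  outer loop
   vertex 3.7 0.4 0.3
   vertex 4.3 4.2 1.1
   vertex 3.5 0.1 4.2
  endloop
 endfacet
 facet normal -0.239 -0.444 -0.863
  outer loop
   vertex 0.6 0.9 0.9
   vertex 0.0 2.0 0.5
   vertex 3.7 0.4 0.3
  endloop
 endfacet
 facet normal -0.175 -0.981 -0.084
  outer loop
   vertex 0.6 0.9 0.9
   vertex 3.7 0.4 0.3
   vertex 3.5 0.1 4.2
  endloop
 endfacet
 facet normal -0.857 -0.321 0.403
  outer loop
   vertex 0.6 0.9 0.9
   vertex 1.0 3.1 3.5
   vertex 0.0 2.0 0.5
  endloop
 endfacet
 facet normal -0.843 0.531 0.086
  outer loop
   vertex 0.7 2.9 1.8
   vertex 0.0 2.0 0.5
   vertex 1.0 3.1 3.5
  endloop
 endfacet
 facet normal 0.972 -0.011 0.236
  outer loop
   vertex 3.6 2.5 3.9
   vertex 3.5 0.1 4.2
   vertex 4.3 4.2 1.1
  endloop
 endfacet
 facet normal 0.636 0.579 0.511
  outer loop
   vertex 2.8 4.7 2.4
   vertex 3.6 2.5 3.9
   vertex 4.3 4.2 1.1
  endloop
 endfacet
 facet normal 0.003 0.564 0.826
  outer loop
   vertex 2.8 4.7 2.4
   vertex 1.0 3.1 3.5
   vertex 3.6 2.5 3.9
  endloop
 endfacet
 facet normal -0.655 0.755 0.027
  outer loop
   vertex 2.8 4.7 2.4
   vertex 0.7 2.9 1.8
   vertex 1.0 3.1 3.5
  endloop
 endfacet
 facet normal -0.289 0.733 -0.616
  outer loop
   vertex 2.8 4.7 2.4
   vertex 4.3 4.2 1.1
   vertex 0.0 2.0 0.5
  endloop
 endfacet
 facet normal -0.601 0.771 -0.210
  outer loop
   vertex 2.8 4.7 2.4
   vertex 0.0 2.0 0.5
   vertex 0.7 2.9 1.8
  endloop
 endfacet
 facet normal 0.670 0.065 0.740
  outer loop
   vertex 3.0 0.7 4.6
   vertex 3.5 0.1 4.2
   vertex 3.6 2.5 3.9
  endloop
 endfacet
 facet normal -0.055 0.378 0.924
  outer loop
   vertex 3.0 0.7 4.6
   vertex 3.6 2.5 3.9
   vertex 1.0 3.1 3.5
  endloop
 endfacet
 facet normal -0.594 -0.726 0.346
  outer loop
   vertex 3.0 0.7 4.6
   vertex 0.6 0.9 0.9
   vertex 3.5 0.1 4.2
  endloop
 endfacet
 facet normal -0.770 -0.423 0.477
  outer loop
   vertex 3.0 0.7 4.6
   vertex 1.0 3.1 3.5
   vertex 0.6 0.9 0.9
  endloop
 endfacet
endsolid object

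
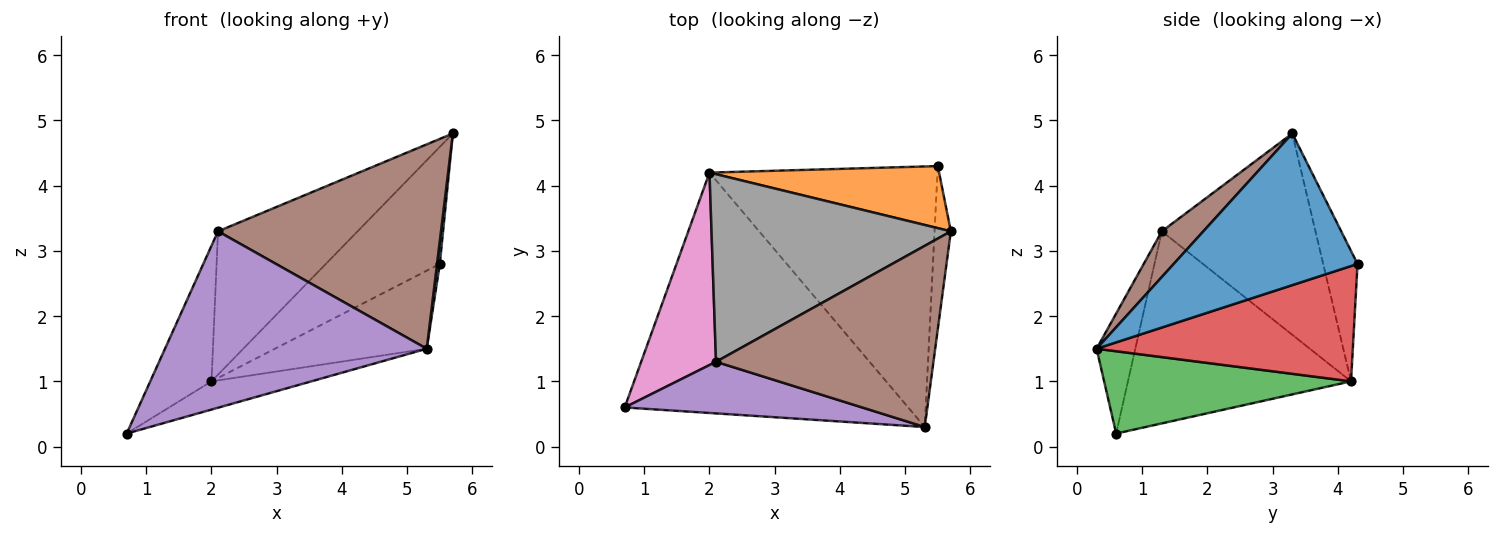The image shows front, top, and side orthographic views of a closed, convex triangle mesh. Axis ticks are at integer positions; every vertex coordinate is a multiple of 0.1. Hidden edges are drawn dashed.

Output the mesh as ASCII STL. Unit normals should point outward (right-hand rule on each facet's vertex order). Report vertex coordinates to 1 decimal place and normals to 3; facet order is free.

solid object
 facet normal 0.994 -0.015 -0.107
  outer loop
   vertex 5.5 4.3 2.8
   vertex 5.7 3.3 4.8
   vertex 5.3 0.3 1.5
  endloop
 endfacet
 facet normal -0.257 0.854 0.453
  outer loop
   vertex 2.0 4.2 1.0
   vertex 5.7 3.3 4.8
   vertex 5.5 4.3 2.8
  endloop
 endfacet
 facet normal 0.277 0.112 -0.954
  outer loop
   vertex 2.0 4.2 1.0
   vertex 5.3 0.3 1.5
   vertex 0.7 0.6 0.2
  endloop
 endfacet
 facet normal 0.436 0.258 -0.862
  outer loop
   vertex 2.0 4.2 1.0
   vertex 5.5 4.3 2.8
   vertex 5.3 0.3 1.5
  endloop
 endfacet
 facet normal -0.141 -0.950 0.278
  outer loop
   vertex 2.1 1.3 3.3
   vertex 0.7 0.6 0.2
   vertex 5.3 0.3 1.5
  endloop
 endfacet
 facet normal 0.138 -0.741 0.657
  outer loop
   vertex 2.1 1.3 3.3
   vertex 5.3 0.3 1.5
   vertex 5.7 3.3 4.8
  endloop
 endfacet
 facet normal -0.903 0.248 0.352
  outer loop
   vertex 2.1 1.3 3.3
   vertex 2.0 4.2 1.0
   vertex 0.7 0.6 0.2
  endloop
 endfacet
 facet normal -0.556 0.505 0.661
  outer loop
   vertex 2.1 1.3 3.3
   vertex 5.7 3.3 4.8
   vertex 2.0 4.2 1.0
  endloop
 endfacet
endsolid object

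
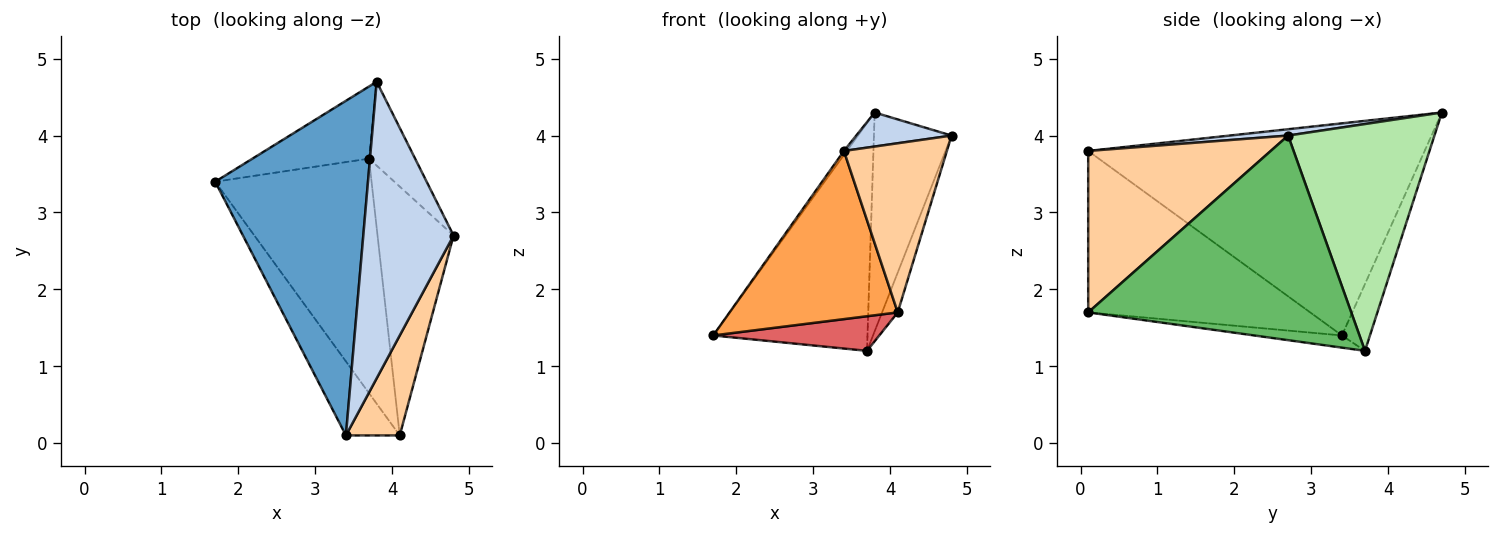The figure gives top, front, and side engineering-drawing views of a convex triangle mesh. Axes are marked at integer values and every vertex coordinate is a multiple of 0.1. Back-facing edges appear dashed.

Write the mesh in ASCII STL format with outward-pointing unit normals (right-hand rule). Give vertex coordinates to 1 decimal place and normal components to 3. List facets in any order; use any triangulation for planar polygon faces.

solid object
 facet normal -0.811 0.007 0.584
  outer loop
   vertex 3.8 4.7 4.3
   vertex 1.7 3.4 1.4
   vertex 3.4 0.1 3.8
  endloop
 endfacet
 facet normal 0.070 -0.114 0.991
  outer loop
   vertex 3.8 4.7 4.3
   vertex 3.4 0.1 3.8
   vertex 4.8 2.7 4.0
  endloop
 endfacet
 facet normal -0.770 -0.584 -0.257
  outer loop
   vertex 4.1 0.1 1.7
   vertex 3.4 0.1 3.8
   vertex 1.7 3.4 1.4
  endloop
 endfacet
 facet normal 0.836 -0.472 0.279
  outer loop
   vertex 4.1 0.1 1.7
   vertex 4.8 2.7 4.0
   vertex 3.4 0.1 3.8
  endloop
 endfacet
 facet normal 0.936 0.056 -0.348
  outer loop
   vertex 3.7 3.7 1.2
   vertex 4.8 2.7 4.0
   vertex 4.1 0.1 1.7
  endloop
 endfacet
 facet normal 0.869 0.461 -0.177
  outer loop
   vertex 3.7 3.7 1.2
   vertex 3.8 4.7 4.3
   vertex 4.8 2.7 4.0
  endloop
 endfacet
 facet normal -0.077 -0.146 -0.986
  outer loop
   vertex 3.7 3.7 1.2
   vertex 4.1 0.1 1.7
   vertex 1.7 3.4 1.4
  endloop
 endfacet
 facet normal -0.171 0.939 -0.298
  outer loop
   vertex 3.7 3.7 1.2
   vertex 1.7 3.4 1.4
   vertex 3.8 4.7 4.3
  endloop
 endfacet
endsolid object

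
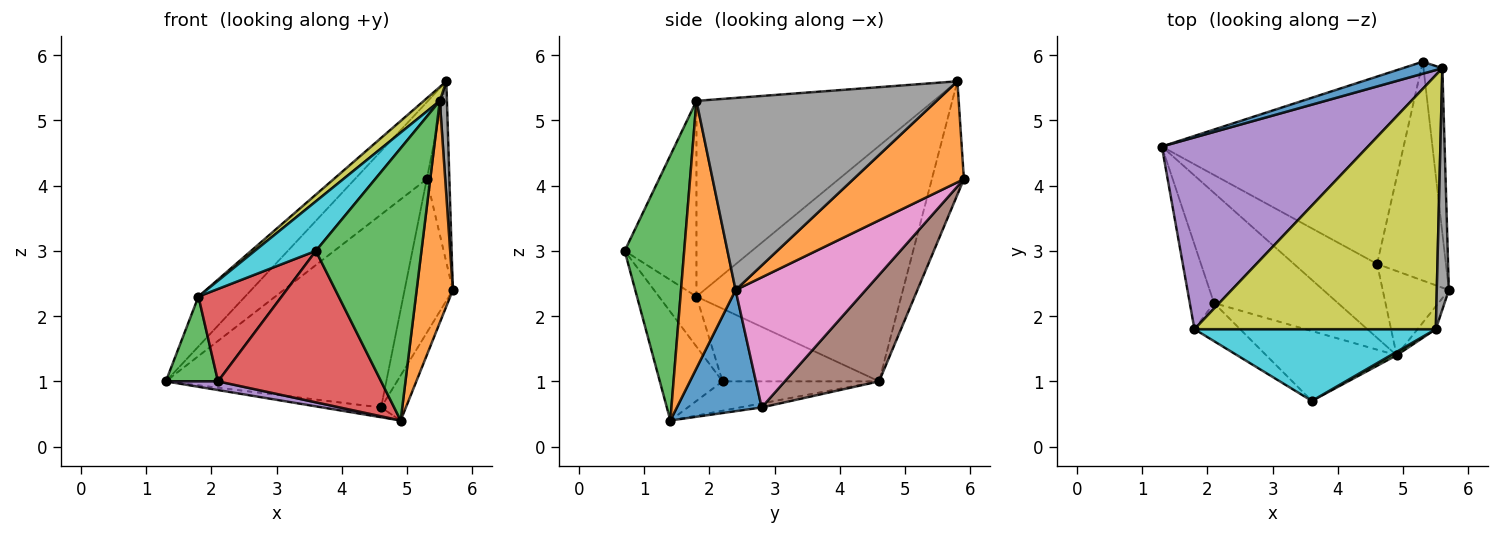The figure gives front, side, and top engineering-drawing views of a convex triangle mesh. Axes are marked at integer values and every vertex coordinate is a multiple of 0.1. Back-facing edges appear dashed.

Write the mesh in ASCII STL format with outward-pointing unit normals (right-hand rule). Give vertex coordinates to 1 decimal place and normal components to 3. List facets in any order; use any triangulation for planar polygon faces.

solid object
 facet normal -0.403 0.904 0.141
  outer loop
   vertex 5.3 5.9 4.1
   vertex 1.3 4.6 1.0
   vertex 5.6 5.8 5.6
  endloop
 endfacet
 facet normal 0.964 0.197 -0.180
  outer loop
   vertex 5.3 5.9 4.1
   vertex 5.6 5.8 5.6
   vertex 5.7 2.4 2.4
  endloop
 endfacet
 facet normal -0.905 -0.302 -0.302
  outer loop
   vertex 1.8 1.8 2.3
   vertex 1.3 4.6 1.0
   vertex 2.1 2.2 1.0
  endloop
 endfacet
 facet normal -0.385 -0.853 -0.351
  outer loop
   vertex 1.8 1.8 2.3
   vertex 2.1 2.2 1.0
   vertex 3.6 0.7 3.0
  endloop
 endfacet
 facet normal -0.742 0.169 0.649
  outer loop
   vertex 1.8 1.8 2.3
   vertex 5.6 5.8 5.6
   vertex 1.3 4.6 1.0
  endloop
 endfacet
 facet normal 0.293 0.686 -0.666
  outer loop
   vertex 4.6 2.8 0.6
   vertex 1.3 4.6 1.0
   vertex 5.3 5.9 4.1
  endloop
 endfacet
 facet normal 0.840 0.312 -0.444
  outer loop
   vertex 4.6 2.8 0.6
   vertex 5.3 5.9 4.1
   vertex 5.7 2.4 2.4
  endloop
 endfacet
 facet normal 0.998 -0.030 0.063
  outer loop
   vertex 5.5 1.8 5.3
   vertex 5.7 2.4 2.4
   vertex 5.6 5.8 5.6
  endloop
 endfacet
 facet normal -0.629 -0.042 0.776
  outer loop
   vertex 5.5 1.8 5.3
   vertex 5.6 5.8 5.6
   vertex 1.8 1.8 2.3
  endloop
 endfacet
 facet normal -0.555 -0.473 0.685
  outer loop
   vertex 5.5 1.8 5.3
   vertex 1.8 1.8 2.3
   vertex 3.6 0.7 3.0
  endloop
 endfacet
 facet normal 0.850 0.248 -0.464
  outer loop
   vertex 4.9 1.4 0.4
   vertex 4.6 2.8 0.6
   vertex 5.7 2.4 2.4
  endloop
 endfacet
 facet normal 0.832 -0.552 -0.057
  outer loop
   vertex 4.9 1.4 0.4
   vertex 5.7 2.4 2.4
   vertex 5.5 1.8 5.3
  endloop
 endfacet
 facet normal 0.491 -0.871 0.011
  outer loop
   vertex 4.9 1.4 0.4
   vertex 5.5 1.8 5.3
   vertex 3.6 0.7 3.0
  endloop
 endfacet
 facet normal -0.330 -0.857 -0.396
  outer loop
   vertex 4.9 1.4 0.4
   vertex 3.6 0.7 3.0
   vertex 2.1 2.2 1.0
  endloop
 endfacet
 facet normal -0.230 -0.077 -0.970
  outer loop
   vertex 4.9 1.4 0.4
   vertex 2.1 2.2 1.0
   vertex 1.3 4.6 1.0
  endloop
 endfacet
 facet normal -0.049 0.131 -0.990
  outer loop
   vertex 4.9 1.4 0.4
   vertex 1.3 4.6 1.0
   vertex 4.6 2.8 0.6
  endloop
 endfacet
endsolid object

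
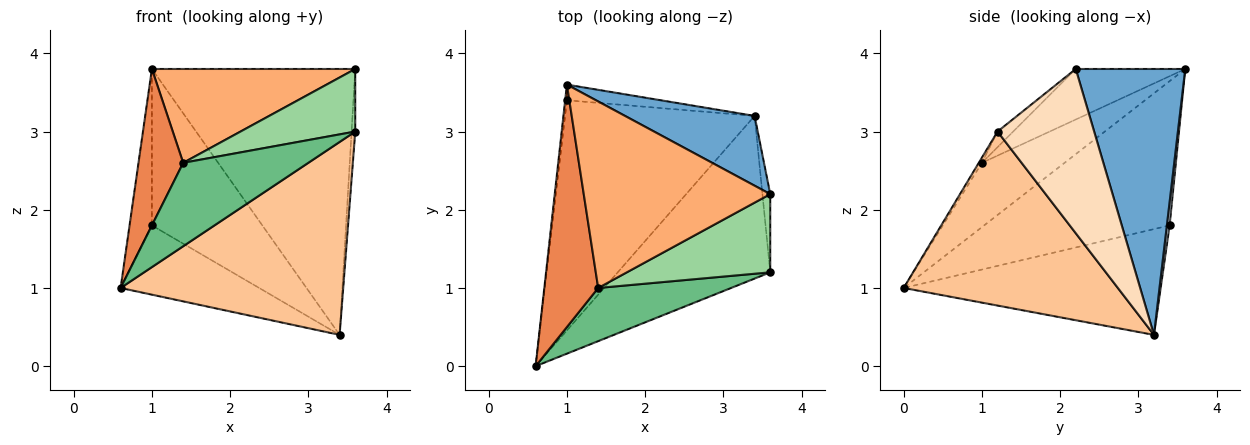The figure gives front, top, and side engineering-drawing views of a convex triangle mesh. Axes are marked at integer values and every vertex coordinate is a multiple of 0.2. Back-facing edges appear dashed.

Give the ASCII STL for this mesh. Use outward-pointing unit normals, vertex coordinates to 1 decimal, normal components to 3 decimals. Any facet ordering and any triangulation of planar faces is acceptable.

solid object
 facet normal 0.462 0.858 0.225
  outer loop
   vertex 3.4 3.2 0.4
   vertex 1.0 3.6 3.8
   vertex 3.6 2.2 3.8
  endloop
 endfacet
 facet normal -0.993 0.120 -0.012
  outer loop
   vertex 1.0 3.4 1.8
   vertex 0.6 0.0 1.0
   vertex 1.0 3.6 3.8
  endloop
 endfacet
 facet normal -0.471 0.254 -0.844
  outer loop
   vertex 1.0 3.4 1.8
   vertex 3.4 3.2 0.4
   vertex 0.6 0.0 1.0
  endloop
 endfacet
 facet normal 0.025 0.995 -0.099
  outer loop
   vertex 1.0 3.4 1.8
   vertex 1.0 3.6 3.8
   vertex 3.4 3.2 0.4
  endloop
 endfacet
 facet normal -0.708 -0.383 0.593
  outer loop
   vertex 1.4 1.0 2.6
   vertex 1.0 3.6 3.8
   vertex 0.6 0.0 1.0
  endloop
 endfacet
 facet normal -0.235 -0.437 0.868
  outer loop
   vertex 1.4 1.0 2.6
   vertex 3.6 2.2 3.8
   vertex 1.0 3.6 3.8
  endloop
 endfacet
 facet normal 0.593 -0.616 -0.519
  outer loop
   vertex 3.6 1.2 3.0
   vertex 0.6 0.0 1.0
   vertex 3.4 3.2 0.4
  endloop
 endfacet
 facet normal 0.998 0.038 -0.048
  outer loop
   vertex 3.6 1.2 3.0
   vertex 3.4 3.2 0.4
   vertex 3.6 2.2 3.8
  endloop
 endfacet
 facet normal -0.021 -0.843 0.537
  outer loop
   vertex 3.6 1.2 3.0
   vertex 1.4 1.0 2.6
   vertex 0.6 0.0 1.0
  endloop
 endfacet
 facet normal -0.085 -0.622 0.778
  outer loop
   vertex 3.6 1.2 3.0
   vertex 3.6 2.2 3.8
   vertex 1.4 1.0 2.6
  endloop
 endfacet
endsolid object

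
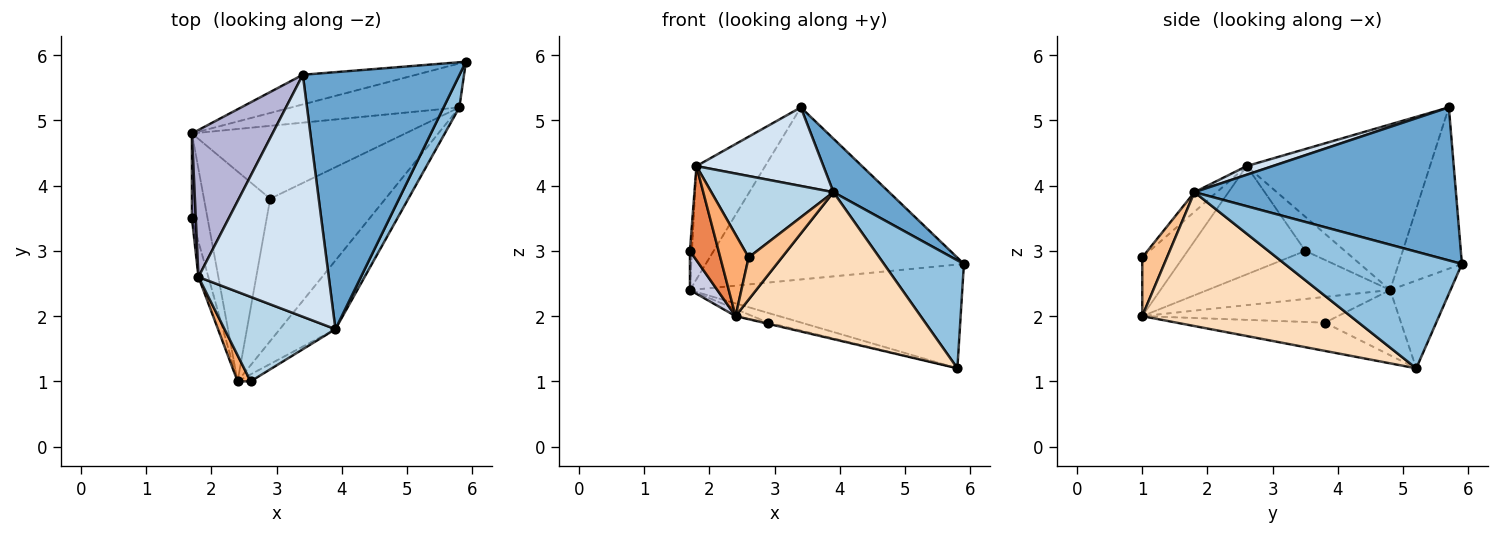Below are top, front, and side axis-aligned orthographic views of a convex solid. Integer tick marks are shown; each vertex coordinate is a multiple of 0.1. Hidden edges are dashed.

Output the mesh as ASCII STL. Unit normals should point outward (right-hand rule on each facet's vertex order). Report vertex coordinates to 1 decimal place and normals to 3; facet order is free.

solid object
 facet normal 0.691 -0.147 0.708
  outer loop
   vertex 3.9 1.8 3.9
   vertex 5.9 5.9 2.8
   vertex 3.4 5.7 5.2
  endloop
 endfacet
 facet normal 0.905 -0.408 0.122
  outer loop
   vertex 3.9 1.8 3.9
   vertex 5.8 5.2 1.2
   vertex 5.9 5.9 2.8
  endloop
 endfacet
 facet normal -0.126 -0.688 0.714
  outer loop
   vertex 3.9 1.8 3.9
   vertex 1.8 2.6 4.3
   vertex 2.6 1.0 2.9
  endloop
 endfacet
 facet normal 0.063 -0.308 0.949
  outer loop
   vertex 3.9 1.8 3.9
   vertex 3.4 5.7 5.2
   vertex 1.8 2.6 4.3
  endloop
 endfacet
 facet normal -0.968 -0.236 -0.089
  outer loop
   vertex 2.4 1.0 2.0
   vertex 1.8 2.6 4.3
   vertex 1.7 3.5 3.0
  endloop
 endfacet
 facet normal -0.808 -0.561 0.180
  outer loop
   vertex 2.4 1.0 2.0
   vertex 2.6 1.0 2.9
   vertex 1.8 2.6 4.3
  endloop
 endfacet
 facet normal 0.591 -0.796 -0.131
  outer loop
   vertex 2.4 1.0 2.0
   vertex 3.9 1.8 3.9
   vertex 2.6 1.0 2.9
  endloop
 endfacet
 facet normal 0.714 -0.634 -0.296
  outer loop
   vertex 2.4 1.0 2.0
   vertex 5.8 5.2 1.2
   vertex 3.9 1.8 3.9
  endloop
 endfacet
 facet normal -0.238 0.008 -0.971
  outer loop
   vertex 2.9 3.8 1.9
   vertex 5.8 5.2 1.2
   vertex 2.4 1.0 2.0
  endloop
 endfacet
 facet normal -0.235 0.958 -0.165
  outer loop
   vertex 1.7 4.8 2.4
   vertex 3.4 5.7 5.2
   vertex 5.9 5.9 2.8
  endloop
 endfacet
 facet normal -0.200 0.902 -0.382
  outer loop
   vertex 1.7 4.8 2.4
   vertex 5.9 5.9 2.8
   vertex 5.8 5.2 1.2
  endloop
 endfacet
 facet normal -0.290 0.126 -0.949
  outer loop
   vertex 1.7 4.8 2.4
   vertex 5.8 5.2 1.2
   vertex 2.9 3.8 1.9
  endloop
 endfacet
 facet normal -0.992 0.052 0.112
  outer loop
   vertex 1.7 4.8 2.4
   vertex 1.7 3.5 3.0
   vertex 1.8 2.6 4.3
  endloop
 endfacet
 facet normal -0.852 0.319 0.415
  outer loop
   vertex 1.7 4.8 2.4
   vertex 1.8 2.6 4.3
   vertex 3.4 5.7 5.2
  endloop
 endfacet
 facet normal -0.942 -0.141 -0.306
  outer loop
   vertex 1.7 4.8 2.4
   vertex 2.4 1.0 2.0
   vertex 1.7 3.5 3.0
  endloop
 endfacet
 facet normal -0.362 0.031 -0.932
  outer loop
   vertex 1.7 4.8 2.4
   vertex 2.9 3.8 1.9
   vertex 2.4 1.0 2.0
  endloop
 endfacet
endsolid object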